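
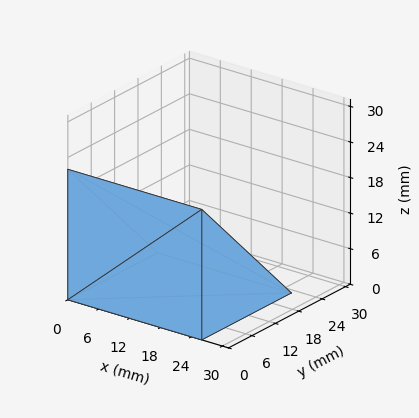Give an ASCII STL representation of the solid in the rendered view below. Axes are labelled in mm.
Reading the render: the shape is a wedge (ramp): 26 × 23 mm base, rising to 22 mm along the y=0 edge and sloping linearly to z=0 at y=23 (dimensions read to the nearest mm from the axis ticks). For the STL, each face is triangulated and given an outward normal.

solid part
  facet normal 0.0000 0.0000 -1.0000
    outer loop
      vertex 26.000 23.000 0.000
      vertex 26.000 0.000 0.000
      vertex 0.000 0.000 0.000
    endloop
  endfacet
  facet normal 0.0000 0.0000 -1.0000
    outer loop
      vertex 0.000 23.000 0.000
      vertex 26.000 23.000 0.000
      vertex 0.000 0.000 0.000
    endloop
  endfacet
  facet normal 0.0000 -1.0000 0.0000
    outer loop
      vertex 0.000 0.000 0.000
      vertex 26.000 0.000 0.000
      vertex 26.000 0.000 22.000
    endloop
  endfacet
  facet normal 0.0000 -1.0000 0.0000
    outer loop
      vertex 0.000 0.000 0.000
      vertex 26.000 0.000 22.000
      vertex 0.000 0.000 22.000
    endloop
  endfacet
  facet normal 0.0000 0.6912 0.7226
    outer loop
      vertex 0.000 0.000 22.000
      vertex 26.000 0.000 22.000
      vertex 26.000 23.000 0.000
    endloop
  endfacet
  facet normal 0.0000 0.6912 0.7226
    outer loop
      vertex 0.000 0.000 22.000
      vertex 26.000 23.000 0.000
      vertex 0.000 23.000 0.000
    endloop
  endfacet
  facet normal -1.0000 0.0000 0.0000
    outer loop
      vertex 0.000 0.000 22.000
      vertex 0.000 23.000 0.000
      vertex 0.000 0.000 0.000
    endloop
  endfacet
  facet normal 1.0000 0.0000 0.0000
    outer loop
      vertex 26.000 0.000 0.000
      vertex 26.000 23.000 0.000
      vertex 26.000 0.000 22.000
    endloop
  endfacet
endsolid part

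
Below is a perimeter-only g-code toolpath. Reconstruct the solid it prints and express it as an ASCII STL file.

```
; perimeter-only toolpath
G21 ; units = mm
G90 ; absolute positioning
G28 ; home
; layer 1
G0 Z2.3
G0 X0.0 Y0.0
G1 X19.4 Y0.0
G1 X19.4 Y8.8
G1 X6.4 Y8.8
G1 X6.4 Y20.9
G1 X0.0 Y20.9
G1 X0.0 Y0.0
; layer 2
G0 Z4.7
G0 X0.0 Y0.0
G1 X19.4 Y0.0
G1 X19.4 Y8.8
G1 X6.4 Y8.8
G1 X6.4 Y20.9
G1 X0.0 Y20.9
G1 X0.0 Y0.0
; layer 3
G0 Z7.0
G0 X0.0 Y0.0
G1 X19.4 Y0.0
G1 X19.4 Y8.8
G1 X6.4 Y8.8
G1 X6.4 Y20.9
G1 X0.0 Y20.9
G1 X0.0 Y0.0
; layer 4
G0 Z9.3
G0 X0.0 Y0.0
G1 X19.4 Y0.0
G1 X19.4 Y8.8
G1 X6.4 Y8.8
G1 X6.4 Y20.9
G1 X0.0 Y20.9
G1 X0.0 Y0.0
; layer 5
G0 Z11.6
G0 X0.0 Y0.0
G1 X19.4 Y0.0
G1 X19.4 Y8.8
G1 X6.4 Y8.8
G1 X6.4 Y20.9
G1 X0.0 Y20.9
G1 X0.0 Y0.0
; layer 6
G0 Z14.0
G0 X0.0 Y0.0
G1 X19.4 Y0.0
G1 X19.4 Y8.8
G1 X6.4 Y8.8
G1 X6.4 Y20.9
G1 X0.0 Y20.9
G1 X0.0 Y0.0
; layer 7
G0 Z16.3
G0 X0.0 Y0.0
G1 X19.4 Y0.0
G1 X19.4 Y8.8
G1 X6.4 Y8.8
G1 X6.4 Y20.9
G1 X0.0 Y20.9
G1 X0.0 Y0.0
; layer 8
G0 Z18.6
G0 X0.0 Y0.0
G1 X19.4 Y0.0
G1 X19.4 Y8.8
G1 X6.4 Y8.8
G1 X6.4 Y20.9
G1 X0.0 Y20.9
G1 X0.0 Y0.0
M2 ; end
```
solid part
  facet normal 0.0000 0.0000 -1.0000
    outer loop
      vertex 19.4 8.8 0.0
      vertex 19.4 0.0 0.0
      vertex 0.0 0.0 0.0
    endloop
  endfacet
  facet normal 0.0000 0.0000 -1.0000
    outer loop
      vertex 6.4 8.8 0.0
      vertex 19.4 8.8 0.0
      vertex 0.0 0.0 0.0
    endloop
  endfacet
  facet normal 0.0000 0.0000 -1.0000
    outer loop
      vertex 6.4 20.9 0.0
      vertex 6.4 8.8 0.0
      vertex 0.0 0.0 0.0
    endloop
  endfacet
  facet normal 0.0000 0.0000 -1.0000
    outer loop
      vertex 0.0 20.9 0.0
      vertex 6.4 20.9 0.0
      vertex 0.0 0.0 0.0
    endloop
  endfacet
  facet normal 0.0000 0.0000 1.0000
    outer loop
      vertex 0.0 0.0 18.6
      vertex 19.4 0.0 18.6
      vertex 19.4 8.8 18.6
    endloop
  endfacet
  facet normal 0.0000 0.0000 1.0000
    outer loop
      vertex 0.0 0.0 18.6
      vertex 19.4 8.8 18.6
      vertex 6.4 8.8 18.6
    endloop
  endfacet
  facet normal 0.0000 0.0000 1.0000
    outer loop
      vertex 0.0 0.0 18.6
      vertex 6.4 8.8 18.6
      vertex 6.4 20.9 18.6
    endloop
  endfacet
  facet normal 0.0000 0.0000 1.0000
    outer loop
      vertex 0.0 0.0 18.6
      vertex 6.4 20.9 18.6
      vertex 0.0 20.9 18.6
    endloop
  endfacet
  facet normal 0.0000 -1.0000 0.0000
    outer loop
      vertex 0.0 0.0 0.0
      vertex 19.4 0.0 0.0
      vertex 19.4 0.0 18.6
    endloop
  endfacet
  facet normal 0.0000 -1.0000 0.0000
    outer loop
      vertex 0.0 0.0 0.0
      vertex 19.4 0.0 18.6
      vertex 0.0 0.0 18.6
    endloop
  endfacet
  facet normal 1.0000 0.0000 0.0000
    outer loop
      vertex 19.4 0.0 0.0
      vertex 19.4 8.8 0.0
      vertex 19.4 8.8 18.6
    endloop
  endfacet
  facet normal 1.0000 0.0000 0.0000
    outer loop
      vertex 19.4 0.0 0.0
      vertex 19.4 8.8 18.6
      vertex 19.4 0.0 18.6
    endloop
  endfacet
  facet normal 0.0000 1.0000 0.0000
    outer loop
      vertex 19.4 8.8 0.0
      vertex 6.4 8.8 0.0
      vertex 6.4 8.8 18.6
    endloop
  endfacet
  facet normal 0.0000 1.0000 0.0000
    outer loop
      vertex 19.4 8.8 0.0
      vertex 6.4 8.8 18.6
      vertex 19.4 8.8 18.6
    endloop
  endfacet
  facet normal 1.0000 0.0000 0.0000
    outer loop
      vertex 6.4 8.8 0.0
      vertex 6.4 20.9 0.0
      vertex 6.4 20.9 18.6
    endloop
  endfacet
  facet normal 1.0000 0.0000 0.0000
    outer loop
      vertex 6.4 8.8 0.0
      vertex 6.4 20.9 18.6
      vertex 6.4 8.8 18.6
    endloop
  endfacet
  facet normal 0.0000 1.0000 0.0000
    outer loop
      vertex 6.4 20.9 0.0
      vertex 0.0 20.9 0.0
      vertex 0.0 20.9 18.6
    endloop
  endfacet
  facet normal 0.0000 1.0000 0.0000
    outer loop
      vertex 6.4 20.9 0.0
      vertex 0.0 20.9 18.6
      vertex 6.4 20.9 18.6
    endloop
  endfacet
  facet normal -1.0000 0.0000 0.0000
    outer loop
      vertex 0.0 20.9 0.0
      vertex 0.0 0.0 0.0
      vertex 0.0 0.0 18.6
    endloop
  endfacet
  facet normal -1.0000 0.0000 0.0000
    outer loop
      vertex 0.0 20.9 0.0
      vertex 0.0 0.0 18.6
      vertex 0.0 20.9 18.6
    endloop
  endfacet
endsolid part

The G0 Z moves step by Δz≈2.3 mm. Every layer's G1 loop is the same polygon, so the solid is a straight extrusion of it from z=0 to z≈18.6. Closing with flat bottom and top caps and triangulating gives 20 facets — an L-shaped prism: outer 19.4 × 20.9 mm, arm thicknesses ≈ 8.8 mm (horizontal) and 6.4 mm (vertical), extruded 18.6 mm in z.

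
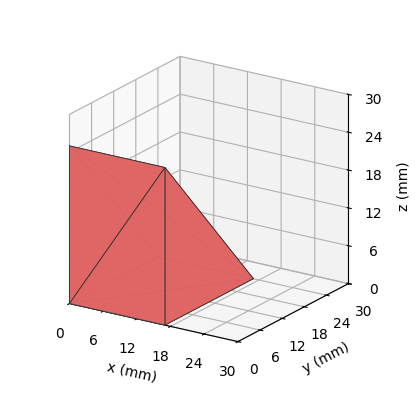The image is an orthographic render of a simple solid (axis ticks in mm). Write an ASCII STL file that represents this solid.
Reading the render: the shape is a wedge (ramp): 17 × 24 mm base, rising to 25 mm along the y=0 edge and sloping linearly to z=0 at y=24 (dimensions read to the nearest mm from the axis ticks). For the STL, each face is triangulated and given an outward normal.

solid part
  facet normal 0.0000 0.0000 -1.0000
    outer loop
      vertex 17.00 24.00 0.00
      vertex 17.00 0.00 0.00
      vertex 0.00 0.00 0.00
    endloop
  endfacet
  facet normal 0.0000 0.0000 -1.0000
    outer loop
      vertex 0.00 24.00 0.00
      vertex 17.00 24.00 0.00
      vertex 0.00 0.00 0.00
    endloop
  endfacet
  facet normal 0.0000 -1.0000 0.0000
    outer loop
      vertex 0.00 0.00 0.00
      vertex 17.00 0.00 0.00
      vertex 17.00 0.00 25.00
    endloop
  endfacet
  facet normal 0.0000 -1.0000 0.0000
    outer loop
      vertex 0.00 0.00 0.00
      vertex 17.00 0.00 25.00
      vertex 0.00 0.00 25.00
    endloop
  endfacet
  facet normal 0.0000 0.7214 0.6925
    outer loop
      vertex 0.00 0.00 25.00
      vertex 17.00 0.00 25.00
      vertex 17.00 24.00 0.00
    endloop
  endfacet
  facet normal 0.0000 0.7214 0.6925
    outer loop
      vertex 0.00 0.00 25.00
      vertex 17.00 24.00 0.00
      vertex 0.00 24.00 0.00
    endloop
  endfacet
  facet normal -1.0000 0.0000 0.0000
    outer loop
      vertex 0.00 0.00 25.00
      vertex 0.00 24.00 0.00
      vertex 0.00 0.00 0.00
    endloop
  endfacet
  facet normal 1.0000 0.0000 0.0000
    outer loop
      vertex 17.00 0.00 0.00
      vertex 17.00 24.00 0.00
      vertex 17.00 0.00 25.00
    endloop
  endfacet
endsolid part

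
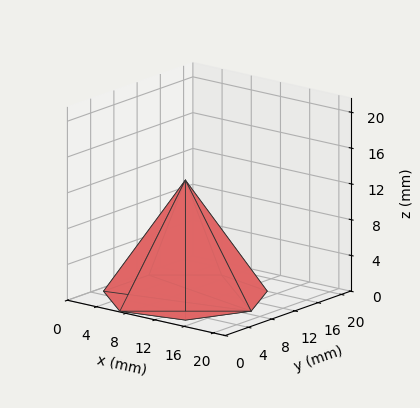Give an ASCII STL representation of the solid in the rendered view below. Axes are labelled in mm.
Reading the render: the shape is a regular 7-sided pyramid, base circumscribed radius ≈ 9 mm, apex at z ≈ 13 mm (dimensions read to the nearest mm from the axis ticks). For the STL, each face is triangulated and given an outward normal.

solid part
  facet normal 0.0000 0.0000 -1.0000
    outer loop
      vertex 7.00 17.77 0.00
      vertex 14.61 16.04 0.00
      vertex 18.00 9.00 0.00
    endloop
  endfacet
  facet normal 0.0000 0.0000 -1.0000
    outer loop
      vertex 0.89 12.90 0.00
      vertex 7.00 17.77 0.00
      vertex 18.00 9.00 0.00
    endloop
  endfacet
  facet normal 0.0000 0.0000 -1.0000
    outer loop
      vertex 0.89 5.10 0.00
      vertex 0.89 12.90 0.00
      vertex 18.00 9.00 0.00
    endloop
  endfacet
  facet normal 0.0000 0.0000 -1.0000
    outer loop
      vertex 7.00 0.23 0.00
      vertex 0.89 5.10 0.00
      vertex 18.00 9.00 0.00
    endloop
  endfacet
  facet normal 0.0000 0.0000 -1.0000
    outer loop
      vertex 14.61 1.96 0.00
      vertex 7.00 0.23 0.00
      vertex 18.00 9.00 0.00
    endloop
  endfacet
  facet normal 0.7645 0.3681 0.5292
    outer loop
      vertex 18.00 9.00 0.00
      vertex 14.61 16.04 0.00
      vertex 9.00 9.00 13.00
    endloop
  endfacet
  facet normal 0.1881 0.8274 0.5292
    outer loop
      vertex 14.61 16.04 0.00
      vertex 7.00 17.77 0.00
      vertex 9.00 9.00 13.00
    endloop
  endfacet
  facet normal -0.5289 0.6636 0.5290
    outer loop
      vertex 7.00 17.77 0.00
      vertex 0.89 12.90 0.00
      vertex 9.00 9.00 13.00
    endloop
  endfacet
  facet normal -0.8484 0.0000 0.5293
    outer loop
      vertex 0.89 12.90 0.00
      vertex 0.89 5.10 0.00
      vertex 9.00 9.00 13.00
    endloop
  endfacet
  facet normal -0.5289 -0.6636 0.5290
    outer loop
      vertex 0.89 5.10 0.00
      vertex 7.00 0.23 0.00
      vertex 9.00 9.00 13.00
    endloop
  endfacet
  facet normal 0.1881 -0.8274 0.5292
    outer loop
      vertex 7.00 0.23 0.00
      vertex 14.61 1.96 0.00
      vertex 9.00 9.00 13.00
    endloop
  endfacet
  facet normal 0.7645 -0.3681 0.5292
    outer loop
      vertex 14.61 1.96 0.00
      vertex 18.00 9.00 0.00
      vertex 9.00 9.00 13.00
    endloop
  endfacet
endsolid part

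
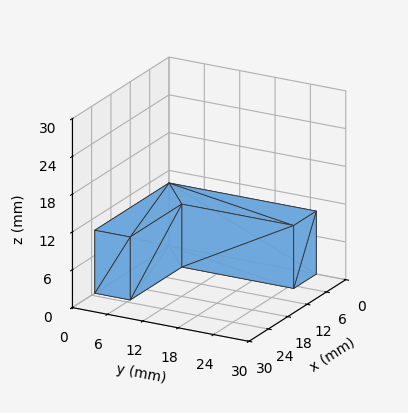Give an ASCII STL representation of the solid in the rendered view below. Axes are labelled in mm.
Reading the render: the shape is an L-shaped prism: outer 23 × 25 mm, arm thicknesses ≈ 6 mm (horizontal) and 7 mm (vertical), extruded 10 mm in z (dimensions read to the nearest mm from the axis ticks). For the STL, each face is triangulated and given an outward normal.

solid part
  facet normal 0.0000 0.0000 -1.0000
    outer loop
      vertex 23.000 6.000 0.000
      vertex 23.000 0.000 0.000
      vertex 0.000 0.000 0.000
    endloop
  endfacet
  facet normal 0.0000 0.0000 -1.0000
    outer loop
      vertex 7.000 6.000 0.000
      vertex 23.000 6.000 0.000
      vertex 0.000 0.000 0.000
    endloop
  endfacet
  facet normal 0.0000 0.0000 -1.0000
    outer loop
      vertex 7.000 25.000 0.000
      vertex 7.000 6.000 0.000
      vertex 0.000 0.000 0.000
    endloop
  endfacet
  facet normal 0.0000 0.0000 -1.0000
    outer loop
      vertex 0.000 25.000 0.000
      vertex 7.000 25.000 0.000
      vertex 0.000 0.000 0.000
    endloop
  endfacet
  facet normal 0.0000 0.0000 1.0000
    outer loop
      vertex 0.000 0.000 10.000
      vertex 23.000 0.000 10.000
      vertex 23.000 6.000 10.000
    endloop
  endfacet
  facet normal 0.0000 0.0000 1.0000
    outer loop
      vertex 0.000 0.000 10.000
      vertex 23.000 6.000 10.000
      vertex 7.000 6.000 10.000
    endloop
  endfacet
  facet normal 0.0000 0.0000 1.0000
    outer loop
      vertex 0.000 0.000 10.000
      vertex 7.000 6.000 10.000
      vertex 7.000 25.000 10.000
    endloop
  endfacet
  facet normal 0.0000 0.0000 1.0000
    outer loop
      vertex 0.000 0.000 10.000
      vertex 7.000 25.000 10.000
      vertex 0.000 25.000 10.000
    endloop
  endfacet
  facet normal 0.0000 -1.0000 0.0000
    outer loop
      vertex 0.000 0.000 0.000
      vertex 23.000 0.000 0.000
      vertex 23.000 0.000 10.000
    endloop
  endfacet
  facet normal 0.0000 -1.0000 0.0000
    outer loop
      vertex 0.000 0.000 0.000
      vertex 23.000 0.000 10.000
      vertex 0.000 0.000 10.000
    endloop
  endfacet
  facet normal 1.0000 0.0000 0.0000
    outer loop
      vertex 23.000 0.000 0.000
      vertex 23.000 6.000 0.000
      vertex 23.000 6.000 10.000
    endloop
  endfacet
  facet normal 1.0000 0.0000 0.0000
    outer loop
      vertex 23.000 0.000 0.000
      vertex 23.000 6.000 10.000
      vertex 23.000 0.000 10.000
    endloop
  endfacet
  facet normal 0.0000 1.0000 0.0000
    outer loop
      vertex 23.000 6.000 0.000
      vertex 7.000 6.000 0.000
      vertex 7.000 6.000 10.000
    endloop
  endfacet
  facet normal 0.0000 1.0000 0.0000
    outer loop
      vertex 23.000 6.000 0.000
      vertex 7.000 6.000 10.000
      vertex 23.000 6.000 10.000
    endloop
  endfacet
  facet normal 1.0000 0.0000 0.0000
    outer loop
      vertex 7.000 6.000 0.000
      vertex 7.000 25.000 0.000
      vertex 7.000 25.000 10.000
    endloop
  endfacet
  facet normal 1.0000 0.0000 0.0000
    outer loop
      vertex 7.000 6.000 0.000
      vertex 7.000 25.000 10.000
      vertex 7.000 6.000 10.000
    endloop
  endfacet
  facet normal 0.0000 1.0000 0.0000
    outer loop
      vertex 7.000 25.000 0.000
      vertex 0.000 25.000 0.000
      vertex 0.000 25.000 10.000
    endloop
  endfacet
  facet normal 0.0000 1.0000 0.0000
    outer loop
      vertex 7.000 25.000 0.000
      vertex 0.000 25.000 10.000
      vertex 7.000 25.000 10.000
    endloop
  endfacet
  facet normal -1.0000 0.0000 0.0000
    outer loop
      vertex 0.000 25.000 0.000
      vertex 0.000 0.000 0.000
      vertex 0.000 0.000 10.000
    endloop
  endfacet
  facet normal -1.0000 0.0000 0.0000
    outer loop
      vertex 0.000 25.000 0.000
      vertex 0.000 0.000 10.000
      vertex 0.000 25.000 10.000
    endloop
  endfacet
endsolid part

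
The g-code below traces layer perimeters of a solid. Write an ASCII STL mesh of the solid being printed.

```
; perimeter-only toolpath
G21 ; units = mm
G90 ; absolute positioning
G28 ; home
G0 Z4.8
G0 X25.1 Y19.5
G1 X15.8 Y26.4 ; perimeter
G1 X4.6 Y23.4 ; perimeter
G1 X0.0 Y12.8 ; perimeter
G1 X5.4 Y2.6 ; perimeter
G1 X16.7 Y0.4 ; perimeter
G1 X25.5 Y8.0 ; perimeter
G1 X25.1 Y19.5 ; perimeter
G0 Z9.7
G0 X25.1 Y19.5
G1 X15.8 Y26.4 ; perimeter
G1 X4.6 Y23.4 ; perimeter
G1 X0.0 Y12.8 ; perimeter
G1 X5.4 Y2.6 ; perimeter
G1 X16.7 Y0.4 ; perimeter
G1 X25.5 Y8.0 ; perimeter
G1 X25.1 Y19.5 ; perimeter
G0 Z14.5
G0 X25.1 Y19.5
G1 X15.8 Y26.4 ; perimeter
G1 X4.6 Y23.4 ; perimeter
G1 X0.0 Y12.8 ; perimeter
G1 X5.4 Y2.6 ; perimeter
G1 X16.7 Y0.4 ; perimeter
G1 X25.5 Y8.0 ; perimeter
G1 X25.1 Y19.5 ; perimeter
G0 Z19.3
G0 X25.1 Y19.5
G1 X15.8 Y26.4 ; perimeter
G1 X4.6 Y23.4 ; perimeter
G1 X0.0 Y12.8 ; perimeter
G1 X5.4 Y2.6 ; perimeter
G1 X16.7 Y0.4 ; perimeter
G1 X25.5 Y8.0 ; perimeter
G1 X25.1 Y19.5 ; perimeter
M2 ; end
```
solid part
  facet normal 0.0000 0.0000 -1.0000
    outer loop
      vertex 4.6 23.4 0.0
      vertex 15.8 26.4 0.0
      vertex 25.1 19.5 0.0
    endloop
  endfacet
  facet normal 0.0000 0.0000 -1.0000
    outer loop
      vertex 0.0 12.8 0.0
      vertex 4.6 23.4 0.0
      vertex 25.1 19.5 0.0
    endloop
  endfacet
  facet normal 0.0000 0.0000 -1.0000
    outer loop
      vertex 5.4 2.6 0.0
      vertex 0.0 12.8 0.0
      vertex 25.1 19.5 0.0
    endloop
  endfacet
  facet normal 0.0000 0.0000 -1.0000
    outer loop
      vertex 16.7 0.4 0.0
      vertex 5.4 2.6 0.0
      vertex 25.1 19.5 0.0
    endloop
  endfacet
  facet normal 0.0000 0.0000 -1.0000
    outer loop
      vertex 25.5 8.0 0.0
      vertex 16.7 0.4 0.0
      vertex 25.1 19.5 0.0
    endloop
  endfacet
  facet normal 0.0000 0.0000 1.0000
    outer loop
      vertex 25.1 19.5 19.3
      vertex 15.8 26.4 19.3
      vertex 4.6 23.4 19.3
    endloop
  endfacet
  facet normal 0.0000 0.0000 1.0000
    outer loop
      vertex 25.1 19.5 19.3
      vertex 4.6 23.4 19.3
      vertex 0.0 12.8 19.3
    endloop
  endfacet
  facet normal 0.0000 0.0000 1.0000
    outer loop
      vertex 25.1 19.5 19.3
      vertex 0.0 12.8 19.3
      vertex 5.4 2.6 19.3
    endloop
  endfacet
  facet normal 0.0000 0.0000 1.0000
    outer loop
      vertex 25.1 19.5 19.3
      vertex 5.4 2.6 19.3
      vertex 16.7 0.4 19.3
    endloop
  endfacet
  facet normal 0.0000 0.0000 1.0000
    outer loop
      vertex 25.1 19.5 19.3
      vertex 16.7 0.4 19.3
      vertex 25.5 8.0 19.3
    endloop
  endfacet
  facet normal 0.5958 0.8031 0.0000
    outer loop
      vertex 25.1 19.5 0.0
      vertex 15.8 26.4 0.0
      vertex 15.8 26.4 19.3
    endloop
  endfacet
  facet normal 0.5958 0.8031 0.0000
    outer loop
      vertex 25.1 19.5 0.0
      vertex 15.8 26.4 19.3
      vertex 25.1 19.5 19.3
    endloop
  endfacet
  facet normal -0.2587 0.9659 0.0000
    outer loop
      vertex 15.8 26.4 0.0
      vertex 4.6 23.4 0.0
      vertex 4.6 23.4 19.3
    endloop
  endfacet
  facet normal -0.2587 0.9659 0.0000
    outer loop
      vertex 15.8 26.4 0.0
      vertex 4.6 23.4 19.3
      vertex 15.8 26.4 19.3
    endloop
  endfacet
  facet normal -0.9173 0.3981 0.0000
    outer loop
      vertex 4.6 23.4 0.0
      vertex 0.0 12.8 0.0
      vertex 0.0 12.8 19.3
    endloop
  endfacet
  facet normal -0.9173 0.3981 0.0000
    outer loop
      vertex 4.6 23.4 0.0
      vertex 0.0 12.8 19.3
      vertex 4.6 23.4 19.3
    endloop
  endfacet
  facet normal -0.8838 -0.4679 0.0000
    outer loop
      vertex 0.0 12.8 0.0
      vertex 5.4 2.6 0.0
      vertex 5.4 2.6 19.3
    endloop
  endfacet
  facet normal -0.8838 -0.4679 0.0000
    outer loop
      vertex 0.0 12.8 0.0
      vertex 5.4 2.6 19.3
      vertex 0.0 12.8 19.3
    endloop
  endfacet
  facet normal -0.1911 -0.9816 0.0000
    outer loop
      vertex 5.4 2.6 0.0
      vertex 16.7 0.4 0.0
      vertex 16.7 0.4 19.3
    endloop
  endfacet
  facet normal -0.1911 -0.9816 0.0000
    outer loop
      vertex 5.4 2.6 0.0
      vertex 16.7 0.4 19.3
      vertex 5.4 2.6 19.3
    endloop
  endfacet
  facet normal 0.6536 -0.7568 0.0000
    outer loop
      vertex 16.7 0.4 0.0
      vertex 25.5 8.0 0.0
      vertex 25.5 8.0 19.3
    endloop
  endfacet
  facet normal 0.6536 -0.7568 0.0000
    outer loop
      vertex 16.7 0.4 0.0
      vertex 25.5 8.0 19.3
      vertex 16.7 0.4 19.3
    endloop
  endfacet
  facet normal 0.9994 0.0348 0.0000
    outer loop
      vertex 25.5 8.0 0.0
      vertex 25.1 19.5 0.0
      vertex 25.1 19.5 19.3
    endloop
  endfacet
  facet normal 0.9994 0.0348 0.0000
    outer loop
      vertex 25.5 8.0 0.0
      vertex 25.1 19.5 19.3
      vertex 25.5 8.0 19.3
    endloop
  endfacet
endsolid part

The G0 Z moves step by Δz≈4.8 mm. Every layer's G1 loop is the same polygon, so the solid is a straight extrusion of it from z=0 to z≈19.3. Closing with flat bottom and top caps and triangulating gives 24 facets — a regular 7-sided prism (a cylinder approximated with 7 flat sides), circumscribed radius ≈ 13.3 mm, height ≈ 19.3 mm.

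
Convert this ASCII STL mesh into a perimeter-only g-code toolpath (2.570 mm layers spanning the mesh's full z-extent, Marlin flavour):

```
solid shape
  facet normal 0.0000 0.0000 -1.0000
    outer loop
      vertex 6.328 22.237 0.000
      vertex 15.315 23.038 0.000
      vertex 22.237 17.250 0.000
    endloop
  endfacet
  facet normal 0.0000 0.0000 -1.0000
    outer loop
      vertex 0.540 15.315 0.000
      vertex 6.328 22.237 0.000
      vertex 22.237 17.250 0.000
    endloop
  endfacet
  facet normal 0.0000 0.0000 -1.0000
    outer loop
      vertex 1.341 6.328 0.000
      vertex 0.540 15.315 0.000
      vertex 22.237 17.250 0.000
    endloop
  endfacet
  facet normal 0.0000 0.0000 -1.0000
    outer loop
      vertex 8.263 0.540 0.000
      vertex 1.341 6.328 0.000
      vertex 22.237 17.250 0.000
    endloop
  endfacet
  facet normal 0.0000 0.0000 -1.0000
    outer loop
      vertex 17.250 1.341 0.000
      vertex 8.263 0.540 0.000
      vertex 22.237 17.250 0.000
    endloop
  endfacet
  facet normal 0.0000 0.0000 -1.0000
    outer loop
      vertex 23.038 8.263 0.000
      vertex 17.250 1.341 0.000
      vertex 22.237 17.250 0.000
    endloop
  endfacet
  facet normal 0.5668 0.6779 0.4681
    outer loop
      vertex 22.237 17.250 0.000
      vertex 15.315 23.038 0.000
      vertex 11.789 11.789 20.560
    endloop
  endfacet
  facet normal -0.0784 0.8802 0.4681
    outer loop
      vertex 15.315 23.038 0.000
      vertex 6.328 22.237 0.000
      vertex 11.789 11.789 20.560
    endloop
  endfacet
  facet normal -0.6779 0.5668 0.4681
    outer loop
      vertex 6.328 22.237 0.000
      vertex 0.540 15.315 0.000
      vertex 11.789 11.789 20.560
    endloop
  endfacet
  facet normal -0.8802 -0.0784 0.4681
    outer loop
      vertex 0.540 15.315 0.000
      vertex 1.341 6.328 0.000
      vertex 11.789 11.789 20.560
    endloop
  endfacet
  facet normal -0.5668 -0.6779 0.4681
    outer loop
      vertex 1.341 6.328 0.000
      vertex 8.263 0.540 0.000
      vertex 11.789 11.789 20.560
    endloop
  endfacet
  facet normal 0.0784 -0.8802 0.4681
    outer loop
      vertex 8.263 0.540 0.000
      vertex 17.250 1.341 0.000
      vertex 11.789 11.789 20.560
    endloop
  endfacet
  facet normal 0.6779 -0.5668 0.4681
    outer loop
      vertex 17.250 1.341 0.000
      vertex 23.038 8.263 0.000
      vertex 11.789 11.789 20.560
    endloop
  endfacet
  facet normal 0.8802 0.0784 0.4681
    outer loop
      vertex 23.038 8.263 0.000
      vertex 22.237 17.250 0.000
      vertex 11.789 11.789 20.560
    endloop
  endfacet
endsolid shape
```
; perimeter-only toolpath
G21 ; units = mm
G90 ; absolute positioning
G28 ; home
; layer 1
G0 Z2.570
G0 X20.931 Y16.567
G1 X14.874 Y21.632
G1 X7.011 Y20.931
G1 X1.946 Y14.874
G1 X2.647 Y7.011
G1 X8.704 Y1.946
G1 X16.567 Y2.647
G1 X21.632 Y8.704
G1 X20.931 Y16.567
; layer 2
G0 Z5.140
G0 X19.625 Y15.885
G1 X14.434 Y20.226
G1 X7.693 Y19.625
G1 X3.352 Y14.434
G1 X3.953 Y7.693
G1 X9.145 Y3.352
G1 X15.885 Y3.953
G1 X20.226 Y9.145
G1 X19.625 Y15.885
; layer 3
G0 Z7.710
G0 X18.319 Y15.202
G1 X13.993 Y18.820
G1 X8.376 Y18.319
G1 X4.758 Y13.993
G1 X5.259 Y8.376
G1 X9.585 Y4.758
G1 X15.202 Y5.259
G1 X18.820 Y9.585
G1 X18.319 Y15.202
; layer 4
G0 Z10.280
G0 X17.013 Y14.520
G1 X13.552 Y17.413
G1 X9.059 Y17.013
G1 X6.165 Y13.552
G1 X6.565 Y9.059
G1 X10.026 Y6.165
G1 X14.520 Y6.565
G1 X17.413 Y10.026
G1 X17.013 Y14.520
; layer 5
G0 Z12.850
G0 X15.707 Y13.837
G1 X13.111 Y16.007
G1 X9.741 Y15.707
G1 X7.571 Y13.111
G1 X7.871 Y9.741
G1 X10.467 Y7.571
G1 X13.837 Y7.871
G1 X16.007 Y10.467
G1 X15.707 Y13.837
; layer 6
G0 Z15.420
G0 X14.401 Y13.154
G1 X12.670 Y14.601
G1 X10.424 Y14.401
G1 X8.977 Y12.670
G1 X9.177 Y10.424
G1 X10.907 Y8.977
G1 X13.154 Y9.177
G1 X14.601 Y10.907
G1 X14.401 Y13.154
; layer 7
G0 Z17.990
G0 X13.095 Y12.472
G1 X12.230 Y13.195
G1 X11.106 Y13.095
G1 X10.383 Y12.230
G1 X10.483 Y11.106
G1 X11.348 Y10.383
G1 X12.472 Y10.483
G1 X13.195 Y11.348
G1 X13.095 Y12.472
M2 ; end

The solid is a regular 8-sided pyramid, base circumscribed radius ≈ 11.8 mm, apex at z ≈ 20.6 mm. Slicing at Δz = 2.570 mm — 8 equal slices spanning the solid's height, so layer i sits at z = i·h/8 — gives 7 non-empty perimeters. Each is a 8-segment closed polygon; G0 lifts to the layer z and rapids to the start vertex, then G1 traces the edges. The cross-section shrinks linearly with z (the slice at the apex is degenerate and omitted).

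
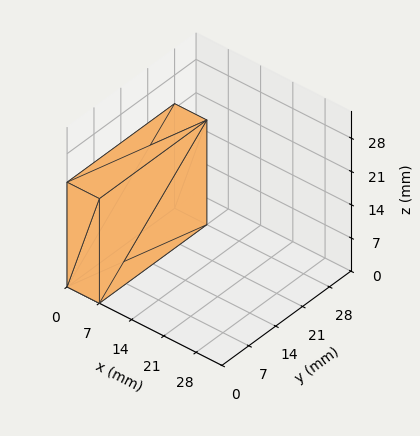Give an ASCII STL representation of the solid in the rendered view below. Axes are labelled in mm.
Reading the render: the shape is a rectangular box, roughly 7 × 28 mm footprint and 22 mm tall (dimensions read to the nearest mm from the axis ticks). For the STL, each face is triangulated and given an outward normal.

solid part
  facet normal 0.0000 0.0000 -1.0000
    outer loop
      vertex 7.000 28.000 0.000
      vertex 7.000 0.000 0.000
      vertex 0.000 0.000 0.000
    endloop
  endfacet
  facet normal 0.0000 0.0000 -1.0000
    outer loop
      vertex 0.000 28.000 0.000
      vertex 7.000 28.000 0.000
      vertex 0.000 0.000 0.000
    endloop
  endfacet
  facet normal 0.0000 0.0000 1.0000
    outer loop
      vertex 0.000 0.000 22.000
      vertex 7.000 0.000 22.000
      vertex 7.000 28.000 22.000
    endloop
  endfacet
  facet normal 0.0000 0.0000 1.0000
    outer loop
      vertex 0.000 0.000 22.000
      vertex 7.000 28.000 22.000
      vertex 0.000 28.000 22.000
    endloop
  endfacet
  facet normal 0.0000 -1.0000 0.0000
    outer loop
      vertex 0.000 0.000 0.000
      vertex 7.000 0.000 0.000
      vertex 7.000 0.000 22.000
    endloop
  endfacet
  facet normal 0.0000 -1.0000 0.0000
    outer loop
      vertex 0.000 0.000 0.000
      vertex 7.000 0.000 22.000
      vertex 0.000 0.000 22.000
    endloop
  endfacet
  facet normal 0.0000 1.0000 0.0000
    outer loop
      vertex 7.000 28.000 22.000
      vertex 7.000 28.000 0.000
      vertex 0.000 28.000 0.000
    endloop
  endfacet
  facet normal 0.0000 1.0000 0.0000
    outer loop
      vertex 0.000 28.000 22.000
      vertex 7.000 28.000 22.000
      vertex 0.000 28.000 0.000
    endloop
  endfacet
  facet normal -1.0000 0.0000 0.0000
    outer loop
      vertex 0.000 28.000 22.000
      vertex 0.000 28.000 0.000
      vertex 0.000 0.000 0.000
    endloop
  endfacet
  facet normal -1.0000 0.0000 0.0000
    outer loop
      vertex 0.000 0.000 22.000
      vertex 0.000 28.000 22.000
      vertex 0.000 0.000 0.000
    endloop
  endfacet
  facet normal 1.0000 0.0000 0.0000
    outer loop
      vertex 7.000 0.000 0.000
      vertex 7.000 28.000 0.000
      vertex 7.000 28.000 22.000
    endloop
  endfacet
  facet normal 1.0000 0.0000 0.0000
    outer loop
      vertex 7.000 0.000 0.000
      vertex 7.000 28.000 22.000
      vertex 7.000 0.000 22.000
    endloop
  endfacet
endsolid part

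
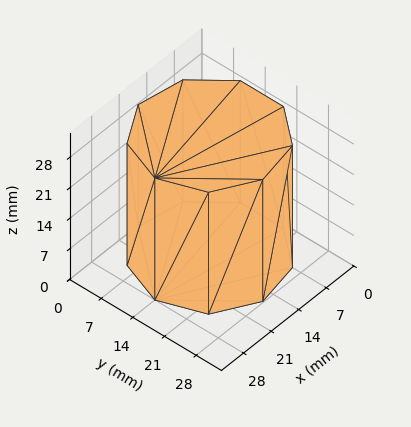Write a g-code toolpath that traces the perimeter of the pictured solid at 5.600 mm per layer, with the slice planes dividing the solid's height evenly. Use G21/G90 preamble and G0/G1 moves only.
Reading the render: the shape is a regular 9-sided prism (a cylinder approximated with 9 flat sides), circumscribed radius ≈ 14 mm, height ≈ 28 mm (dimensions read to the nearest mm from the axis ticks). For the g-code, the solid's height is divided into equal slices at the stated Δz and each level perimeter traced with G1 moves after a G0 lift.

; perimeter-only toolpath
G21 ; units = mm
G90 ; absolute positioning
G28 ; home
; layer 1
G0 Z5.600
G0 X28.000 Y14.000
G1 X24.725 Y22.999
G1 X16.431 Y27.787
G1 X7.000 Y26.124
G1 X0.844 Y18.788
G1 X0.844 Y9.212
G1 X7.000 Y1.876
G1 X16.431 Y0.213
G1 X24.725 Y5.001
G1 X28.000 Y14.000
; layer 2
G0 Z11.200
G0 X28.000 Y14.000
G1 X24.725 Y22.999
G1 X16.431 Y27.787
G1 X7.000 Y26.124
G1 X0.844 Y18.788
G1 X0.844 Y9.212
G1 X7.000 Y1.876
G1 X16.431 Y0.213
G1 X24.725 Y5.001
G1 X28.000 Y14.000
; layer 3
G0 Z16.800
G0 X28.000 Y14.000
G1 X24.725 Y22.999
G1 X16.431 Y27.787
G1 X7.000 Y26.124
G1 X0.844 Y18.788
G1 X0.844 Y9.212
G1 X7.000 Y1.876
G1 X16.431 Y0.213
G1 X24.725 Y5.001
G1 X28.000 Y14.000
; layer 4
G0 Z22.400
G0 X28.000 Y14.000
G1 X24.725 Y22.999
G1 X16.431 Y27.787
G1 X7.000 Y26.124
G1 X0.844 Y18.788
G1 X0.844 Y9.212
G1 X7.000 Y1.876
G1 X16.431 Y0.213
G1 X24.725 Y5.001
G1 X28.000 Y14.000
; layer 5
G0 Z28.000
G0 X28.000 Y14.000
G1 X24.725 Y22.999
G1 X16.431 Y27.787
G1 X7.000 Y26.124
G1 X0.844 Y18.788
G1 X0.844 Y9.212
G1 X7.000 Y1.876
G1 X16.431 Y0.213
G1 X24.725 Y5.001
G1 X28.000 Y14.000
M2 ; end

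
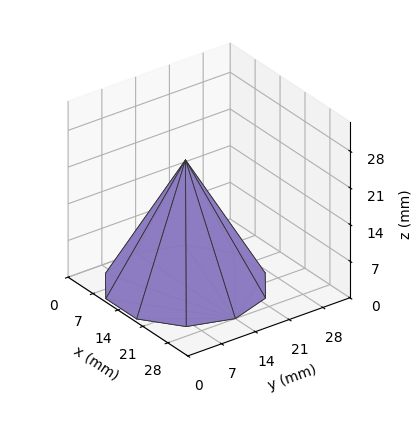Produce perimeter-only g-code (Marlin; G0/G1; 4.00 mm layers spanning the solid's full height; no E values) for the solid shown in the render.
Reading the render: the shape is a regular 10-sided pyramid, base circumscribed radius ≈ 14 mm, apex at z ≈ 24 mm (dimensions read to the nearest mm from the axis ticks). For the g-code, the solid's height is divided into equal slices at the stated Δz and each level perimeter traced with G1 moves after a G0 lift.

; perimeter-only toolpath
G21 ; units = mm
G90 ; absolute positioning
G28 ; home
; layer 1
G0 Z4.00
G0 X25.67 Y14.00
G1 X23.44 Y20.86
G1 X17.61 Y25.09
G1 X10.39 Y25.09
G1 X4.56 Y20.86
G1 X2.33 Y14.00
G1 X4.56 Y7.14
G1 X10.39 Y2.91
G1 X17.61 Y2.91
G1 X23.44 Y7.14
G1 X25.67 Y14.00
; layer 2
G0 Z8.00
G0 X23.33 Y14.00
G1 X21.55 Y19.49
G1 X16.89 Y22.87
G1 X11.11 Y22.87
G1 X6.45 Y19.49
G1 X4.67 Y14.00
G1 X6.45 Y8.51
G1 X11.11 Y5.13
G1 X16.89 Y5.13
G1 X21.55 Y8.51
G1 X23.33 Y14.00
; layer 3
G0 Z12.00
G0 X21.00 Y14.00
G1 X19.66 Y18.12
G1 X16.16 Y20.66
G1 X11.84 Y20.66
G1 X8.34 Y18.12
G1 X7.00 Y14.00
G1 X8.34 Y9.88
G1 X11.84 Y7.34
G1 X16.16 Y7.34
G1 X19.66 Y9.88
G1 X21.00 Y14.00
; layer 4
G0 Z16.00
G0 X18.67 Y14.00
G1 X17.78 Y16.74
G1 X15.44 Y18.44
G1 X12.56 Y18.44
G1 X10.22 Y16.74
G1 X9.33 Y14.00
G1 X10.22 Y11.26
G1 X12.56 Y9.56
G1 X15.44 Y9.56
G1 X17.78 Y11.26
G1 X18.67 Y14.00
; layer 5
G0 Z20.00
G0 X16.33 Y14.00
G1 X15.89 Y15.37
G1 X14.72 Y16.22
G1 X13.28 Y16.22
G1 X12.11 Y15.37
G1 X11.67 Y14.00
G1 X12.11 Y12.63
G1 X13.28 Y11.78
G1 X14.72 Y11.78
G1 X15.89 Y12.63
G1 X16.33 Y14.00
M2 ; end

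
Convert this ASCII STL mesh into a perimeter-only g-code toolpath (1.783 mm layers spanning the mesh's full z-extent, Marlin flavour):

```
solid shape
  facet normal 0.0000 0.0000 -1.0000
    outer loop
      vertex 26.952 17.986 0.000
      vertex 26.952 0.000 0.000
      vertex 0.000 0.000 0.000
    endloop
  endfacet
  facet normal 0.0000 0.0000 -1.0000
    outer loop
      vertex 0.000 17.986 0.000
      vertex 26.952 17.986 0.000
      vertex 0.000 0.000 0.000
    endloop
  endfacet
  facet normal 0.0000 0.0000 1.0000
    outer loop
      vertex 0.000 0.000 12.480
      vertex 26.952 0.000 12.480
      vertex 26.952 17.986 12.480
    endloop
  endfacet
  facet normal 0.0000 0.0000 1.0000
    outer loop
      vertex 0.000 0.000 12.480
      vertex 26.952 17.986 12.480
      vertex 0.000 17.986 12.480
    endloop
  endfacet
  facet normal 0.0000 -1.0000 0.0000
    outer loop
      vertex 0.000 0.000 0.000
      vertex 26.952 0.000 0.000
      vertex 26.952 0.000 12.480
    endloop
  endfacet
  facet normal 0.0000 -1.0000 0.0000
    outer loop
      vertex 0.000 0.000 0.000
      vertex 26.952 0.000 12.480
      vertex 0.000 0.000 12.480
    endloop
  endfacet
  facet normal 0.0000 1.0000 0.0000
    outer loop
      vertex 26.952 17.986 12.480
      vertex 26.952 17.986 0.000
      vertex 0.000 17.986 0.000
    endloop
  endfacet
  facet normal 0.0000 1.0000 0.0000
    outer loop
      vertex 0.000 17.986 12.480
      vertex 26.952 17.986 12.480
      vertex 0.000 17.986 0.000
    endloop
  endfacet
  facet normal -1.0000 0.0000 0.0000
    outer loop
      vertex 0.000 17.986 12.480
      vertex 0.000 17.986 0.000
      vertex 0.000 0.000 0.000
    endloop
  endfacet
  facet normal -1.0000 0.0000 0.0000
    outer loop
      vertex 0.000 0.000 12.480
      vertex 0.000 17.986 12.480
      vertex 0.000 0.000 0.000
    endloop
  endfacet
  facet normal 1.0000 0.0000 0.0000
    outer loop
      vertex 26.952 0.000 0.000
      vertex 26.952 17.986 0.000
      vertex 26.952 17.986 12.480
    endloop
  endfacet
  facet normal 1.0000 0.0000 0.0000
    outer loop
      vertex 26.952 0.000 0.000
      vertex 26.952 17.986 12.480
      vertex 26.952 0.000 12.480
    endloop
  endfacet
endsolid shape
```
; perimeter-only toolpath
G21 ; units = mm
G90 ; absolute positioning
G28 ; home
; layer 1
G0 Z1.783
G0 X0.000 Y0.000
G1 X26.952 Y0.000
G1 X26.952 Y17.986
G1 X0.000 Y17.986
G1 X0.000 Y0.000
; layer 2
G0 Z3.566
G0 X0.000 Y0.000
G1 X26.952 Y0.000
G1 X26.952 Y17.986
G1 X0.000 Y17.986
G1 X0.000 Y0.000
; layer 3
G0 Z5.349
G0 X0.000 Y0.000
G1 X26.952 Y0.000
G1 X26.952 Y17.986
G1 X0.000 Y17.986
G1 X0.000 Y0.000
; layer 4
G0 Z7.131
G0 X0.000 Y0.000
G1 X26.952 Y0.000
G1 X26.952 Y17.986
G1 X0.000 Y17.986
G1 X0.000 Y0.000
; layer 5
G0 Z8.914
G0 X0.000 Y0.000
G1 X26.952 Y0.000
G1 X26.952 Y17.986
G1 X0.000 Y17.986
G1 X0.000 Y0.000
; layer 6
G0 Z10.697
G0 X0.000 Y0.000
G1 X26.952 Y0.000
G1 X26.952 Y17.986
G1 X0.000 Y17.986
G1 X0.000 Y0.000
; layer 7
G0 Z12.480
G0 X0.000 Y0.000
G1 X26.952 Y0.000
G1 X26.952 Y17.986
G1 X0.000 Y17.986
G1 X0.000 Y0.000
M2 ; end

The solid is a rectangular box, roughly 27 × 18 mm footprint and 12.5 mm tall. Slicing at Δz = 1.783 mm — 7 equal slices spanning the solid's height, so layer i sits at z = i·h/7 — gives 7 non-empty perimeters. Each is a 4-segment closed polygon; G0 lifts to the layer z and rapids to the start vertex, then G1 traces the edges.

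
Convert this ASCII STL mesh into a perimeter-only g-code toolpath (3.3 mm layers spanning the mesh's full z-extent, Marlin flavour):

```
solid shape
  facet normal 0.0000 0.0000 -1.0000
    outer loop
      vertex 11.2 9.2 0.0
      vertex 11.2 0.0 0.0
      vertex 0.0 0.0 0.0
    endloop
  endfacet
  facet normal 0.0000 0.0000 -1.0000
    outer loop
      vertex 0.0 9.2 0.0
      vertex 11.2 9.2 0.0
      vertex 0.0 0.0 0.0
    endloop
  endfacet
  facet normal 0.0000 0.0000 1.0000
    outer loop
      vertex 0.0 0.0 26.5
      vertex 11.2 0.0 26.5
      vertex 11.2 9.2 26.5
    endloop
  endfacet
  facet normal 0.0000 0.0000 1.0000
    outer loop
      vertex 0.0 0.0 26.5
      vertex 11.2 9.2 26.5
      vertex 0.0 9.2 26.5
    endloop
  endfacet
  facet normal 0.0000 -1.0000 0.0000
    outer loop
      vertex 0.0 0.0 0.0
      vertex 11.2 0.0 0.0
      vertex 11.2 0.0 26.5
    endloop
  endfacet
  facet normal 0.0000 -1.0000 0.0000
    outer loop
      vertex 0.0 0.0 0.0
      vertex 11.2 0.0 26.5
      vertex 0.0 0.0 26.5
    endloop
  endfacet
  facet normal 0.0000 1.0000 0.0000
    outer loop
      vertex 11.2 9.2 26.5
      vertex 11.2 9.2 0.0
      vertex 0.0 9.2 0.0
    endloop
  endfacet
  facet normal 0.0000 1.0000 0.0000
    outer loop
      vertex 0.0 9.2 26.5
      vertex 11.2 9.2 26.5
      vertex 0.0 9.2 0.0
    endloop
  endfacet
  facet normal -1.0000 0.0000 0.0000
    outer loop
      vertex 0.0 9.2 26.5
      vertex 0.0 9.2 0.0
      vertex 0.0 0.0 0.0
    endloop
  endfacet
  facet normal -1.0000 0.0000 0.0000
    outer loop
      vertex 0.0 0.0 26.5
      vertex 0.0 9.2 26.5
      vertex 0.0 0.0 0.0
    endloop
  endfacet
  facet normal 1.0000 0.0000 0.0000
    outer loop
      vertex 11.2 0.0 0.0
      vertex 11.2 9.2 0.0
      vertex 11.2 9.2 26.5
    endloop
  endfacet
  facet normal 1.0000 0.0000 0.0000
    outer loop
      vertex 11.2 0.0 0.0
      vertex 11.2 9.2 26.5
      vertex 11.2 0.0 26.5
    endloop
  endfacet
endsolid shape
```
; perimeter-only toolpath
G21 ; units = mm
G90 ; absolute positioning
G28 ; home
; layer 1
G0 Z3.3
G0 X0.0 Y0.0
G1 X11.2 Y0.0
G1 X11.2 Y9.2
G1 X0.0 Y9.2
G1 X0.0 Y0.0
; layer 2
G0 Z6.6
G0 X0.0 Y0.0
G1 X11.2 Y0.0
G1 X11.2 Y9.2
G1 X0.0 Y9.2
G1 X0.0 Y0.0
; layer 3
G0 Z9.9
G0 X0.0 Y0.0
G1 X11.2 Y0.0
G1 X11.2 Y9.2
G1 X0.0 Y9.2
G1 X0.0 Y0.0
; layer 4
G0 Z13.2
G0 X0.0 Y0.0
G1 X11.2 Y0.0
G1 X11.2 Y9.2
G1 X0.0 Y9.2
G1 X0.0 Y0.0
; layer 5
G0 Z16.6
G0 X0.0 Y0.0
G1 X11.2 Y0.0
G1 X11.2 Y9.2
G1 X0.0 Y9.2
G1 X0.0 Y0.0
; layer 6
G0 Z19.9
G0 X0.0 Y0.0
G1 X11.2 Y0.0
G1 X11.2 Y9.2
G1 X0.0 Y9.2
G1 X0.0 Y0.0
; layer 7
G0 Z23.2
G0 X0.0 Y0.0
G1 X11.2 Y0.0
G1 X11.2 Y9.2
G1 X0.0 Y9.2
G1 X0.0 Y0.0
; layer 8
G0 Z26.5
G0 X0.0 Y0.0
G1 X11.2 Y0.0
G1 X11.2 Y9.2
G1 X0.0 Y9.2
G1 X0.0 Y0.0
M2 ; end

The solid is a rectangular box, roughly 11.2 × 9.2 mm footprint and 26.5 mm tall. Slicing at Δz = 3.3 mm — 8 equal slices spanning the solid's height, so layer i sits at z = i·h/8 — gives 8 non-empty perimeters. Each is a 4-segment closed polygon; G0 lifts to the layer z and rapids to the start vertex, then G1 traces the edges.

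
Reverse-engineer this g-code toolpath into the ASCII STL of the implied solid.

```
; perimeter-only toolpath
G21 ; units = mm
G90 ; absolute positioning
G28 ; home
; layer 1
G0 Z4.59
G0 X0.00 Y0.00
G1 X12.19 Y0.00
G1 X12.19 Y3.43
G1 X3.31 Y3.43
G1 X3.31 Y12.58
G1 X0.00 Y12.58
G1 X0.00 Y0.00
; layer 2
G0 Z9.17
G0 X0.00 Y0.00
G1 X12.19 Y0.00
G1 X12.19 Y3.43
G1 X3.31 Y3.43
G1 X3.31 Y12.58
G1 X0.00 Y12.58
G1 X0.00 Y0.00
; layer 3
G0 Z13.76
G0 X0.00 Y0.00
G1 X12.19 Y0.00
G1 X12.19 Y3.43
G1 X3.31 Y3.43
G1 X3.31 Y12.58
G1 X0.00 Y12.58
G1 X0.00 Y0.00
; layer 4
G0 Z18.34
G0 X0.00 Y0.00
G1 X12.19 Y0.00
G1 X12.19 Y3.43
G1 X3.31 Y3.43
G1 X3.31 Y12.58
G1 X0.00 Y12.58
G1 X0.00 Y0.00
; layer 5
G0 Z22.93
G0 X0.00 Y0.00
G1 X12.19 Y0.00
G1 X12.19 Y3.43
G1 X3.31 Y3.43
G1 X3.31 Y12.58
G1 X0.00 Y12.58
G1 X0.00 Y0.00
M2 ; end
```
solid part
  facet normal 0.0000 0.0000 -1.0000
    outer loop
      vertex 12.19 3.43 0.00
      vertex 12.19 0.00 0.00
      vertex 0.00 0.00 0.00
    endloop
  endfacet
  facet normal 0.0000 0.0000 -1.0000
    outer loop
      vertex 3.31 3.43 0.00
      vertex 12.19 3.43 0.00
      vertex 0.00 0.00 0.00
    endloop
  endfacet
  facet normal 0.0000 0.0000 -1.0000
    outer loop
      vertex 3.31 12.58 0.00
      vertex 3.31 3.43 0.00
      vertex 0.00 0.00 0.00
    endloop
  endfacet
  facet normal 0.0000 0.0000 -1.0000
    outer loop
      vertex 0.00 12.58 0.00
      vertex 3.31 12.58 0.00
      vertex 0.00 0.00 0.00
    endloop
  endfacet
  facet normal 0.0000 0.0000 1.0000
    outer loop
      vertex 0.00 0.00 22.93
      vertex 12.19 0.00 22.93
      vertex 12.19 3.43 22.93
    endloop
  endfacet
  facet normal 0.0000 0.0000 1.0000
    outer loop
      vertex 0.00 0.00 22.93
      vertex 12.19 3.43 22.93
      vertex 3.31 3.43 22.93
    endloop
  endfacet
  facet normal 0.0000 0.0000 1.0000
    outer loop
      vertex 0.00 0.00 22.93
      vertex 3.31 3.43 22.93
      vertex 3.31 12.58 22.93
    endloop
  endfacet
  facet normal 0.0000 0.0000 1.0000
    outer loop
      vertex 0.00 0.00 22.93
      vertex 3.31 12.58 22.93
      vertex 0.00 12.58 22.93
    endloop
  endfacet
  facet normal 0.0000 -1.0000 0.0000
    outer loop
      vertex 0.00 0.00 0.00
      vertex 12.19 0.00 0.00
      vertex 12.19 0.00 22.93
    endloop
  endfacet
  facet normal 0.0000 -1.0000 0.0000
    outer loop
      vertex 0.00 0.00 0.00
      vertex 12.19 0.00 22.93
      vertex 0.00 0.00 22.93
    endloop
  endfacet
  facet normal 1.0000 0.0000 0.0000
    outer loop
      vertex 12.19 0.00 0.00
      vertex 12.19 3.43 0.00
      vertex 12.19 3.43 22.93
    endloop
  endfacet
  facet normal 1.0000 0.0000 0.0000
    outer loop
      vertex 12.19 0.00 0.00
      vertex 12.19 3.43 22.93
      vertex 12.19 0.00 22.93
    endloop
  endfacet
  facet normal 0.0000 1.0000 0.0000
    outer loop
      vertex 12.19 3.43 0.00
      vertex 3.31 3.43 0.00
      vertex 3.31 3.43 22.93
    endloop
  endfacet
  facet normal 0.0000 1.0000 0.0000
    outer loop
      vertex 12.19 3.43 0.00
      vertex 3.31 3.43 22.93
      vertex 12.19 3.43 22.93
    endloop
  endfacet
  facet normal 1.0000 0.0000 0.0000
    outer loop
      vertex 3.31 3.43 0.00
      vertex 3.31 12.58 0.00
      vertex 3.31 12.58 22.93
    endloop
  endfacet
  facet normal 1.0000 0.0000 0.0000
    outer loop
      vertex 3.31 3.43 0.00
      vertex 3.31 12.58 22.93
      vertex 3.31 3.43 22.93
    endloop
  endfacet
  facet normal 0.0000 1.0000 0.0000
    outer loop
      vertex 3.31 12.58 0.00
      vertex 0.00 12.58 0.00
      vertex 0.00 12.58 22.93
    endloop
  endfacet
  facet normal 0.0000 1.0000 0.0000
    outer loop
      vertex 3.31 12.58 0.00
      vertex 0.00 12.58 22.93
      vertex 3.31 12.58 22.93
    endloop
  endfacet
  facet normal -1.0000 0.0000 0.0000
    outer loop
      vertex 0.00 12.58 0.00
      vertex 0.00 0.00 0.00
      vertex 0.00 0.00 22.93
    endloop
  endfacet
  facet normal -1.0000 0.0000 0.0000
    outer loop
      vertex 0.00 12.58 0.00
      vertex 0.00 0.00 22.93
      vertex 0.00 12.58 22.93
    endloop
  endfacet
endsolid part

The G0 Z moves step by Δz≈4.59 mm. Every layer's G1 loop is the same polygon, so the solid is a straight extrusion of it from z=0 to z≈22.9. Closing with flat bottom and top caps and triangulating gives 20 facets — an L-shaped prism: outer 12.2 × 12.6 mm, arm thicknesses ≈ 3.43 mm (horizontal) and 3.31 mm (vertical), extruded 22.9 mm in z.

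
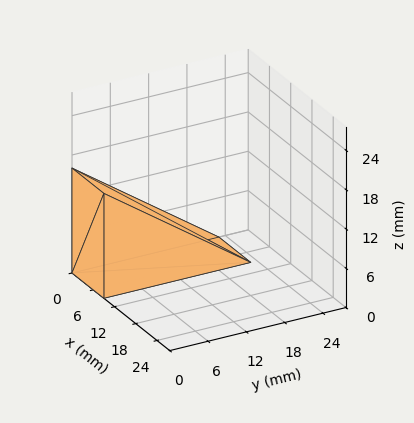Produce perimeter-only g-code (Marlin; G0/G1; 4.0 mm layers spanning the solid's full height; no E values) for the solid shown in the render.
Reading the render: the shape is a wedge (ramp): 9 × 23 mm base, rising to 16 mm along the y=0 edge and sloping linearly to z=0 at y=23 (dimensions read to the nearest mm from the axis ticks). For the g-code, the solid's height is divided into equal slices at the stated Δz and each level perimeter traced with G1 moves after a G0 lift.

; perimeter-only toolpath
G21 ; units = mm
G90 ; absolute positioning
G28 ; home
; layer 1
G0 Z4.0
G0 X0.0 Y0.0
G1 X9.0 Y0.0
G1 X9.0 Y17.2
G1 X0.0 Y17.2
G1 X0.0 Y0.0
; layer 2
G0 Z8.0
G0 X0.0 Y0.0
G1 X9.0 Y0.0
G1 X9.0 Y11.5
G1 X0.0 Y11.5
G1 X0.0 Y0.0
; layer 3
G0 Z12.0
G0 X0.0 Y0.0
G1 X9.0 Y0.0
G1 X9.0 Y5.8
G1 X0.0 Y5.8
G1 X0.0 Y0.0
M2 ; end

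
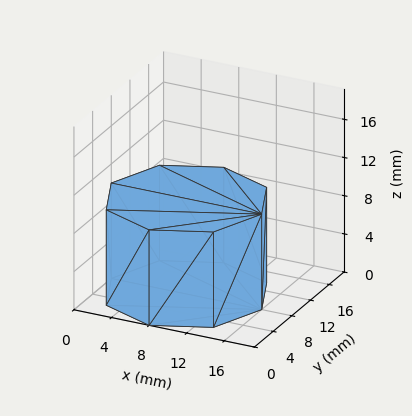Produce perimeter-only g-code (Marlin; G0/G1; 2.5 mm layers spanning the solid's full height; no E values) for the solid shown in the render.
Reading the render: the shape is a regular 8-sided prism (a cylinder approximated with 8 flat sides), circumscribed radius ≈ 8 mm, height ≈ 10 mm (dimensions read to the nearest mm from the axis ticks). For the g-code, the solid's height is divided into equal slices at the stated Δz and each level perimeter traced with G1 moves after a G0 lift.

; perimeter-only toolpath
G21 ; units = mm
G90 ; absolute positioning
G28 ; home
; layer 1
G0 Z2.5
G0 X16.0 Y8.0
G1 X13.7 Y13.7
G1 X8.0 Y16.0
G1 X2.3 Y13.7
G1 X0.0 Y8.0
G1 X2.3 Y2.3
G1 X8.0 Y0.0
G1 X13.7 Y2.3
G1 X16.0 Y8.0
; layer 2
G0 Z5.0
G0 X16.0 Y8.0
G1 X13.7 Y13.7
G1 X8.0 Y16.0
G1 X2.3 Y13.7
G1 X0.0 Y8.0
G1 X2.3 Y2.3
G1 X8.0 Y0.0
G1 X13.7 Y2.3
G1 X16.0 Y8.0
; layer 3
G0 Z7.5
G0 X16.0 Y8.0
G1 X13.7 Y13.7
G1 X8.0 Y16.0
G1 X2.3 Y13.7
G1 X0.0 Y8.0
G1 X2.3 Y2.3
G1 X8.0 Y0.0
G1 X13.7 Y2.3
G1 X16.0 Y8.0
; layer 4
G0 Z10.0
G0 X16.0 Y8.0
G1 X13.7 Y13.7
G1 X8.0 Y16.0
G1 X2.3 Y13.7
G1 X0.0 Y8.0
G1 X2.3 Y2.3
G1 X8.0 Y0.0
G1 X13.7 Y2.3
G1 X16.0 Y8.0
M2 ; end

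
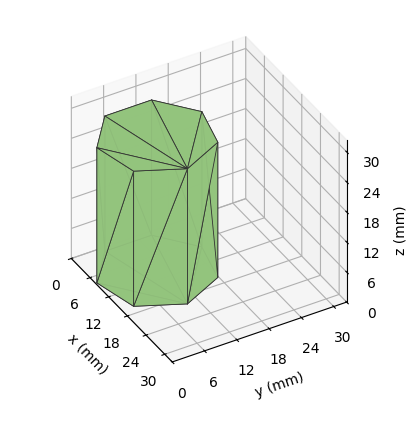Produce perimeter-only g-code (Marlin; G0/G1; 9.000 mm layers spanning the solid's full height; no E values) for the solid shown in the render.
Reading the render: the shape is a regular 7-sided prism (a cylinder approximated with 7 flat sides), circumscribed radius ≈ 10 mm, height ≈ 27 mm (dimensions read to the nearest mm from the axis ticks). For the g-code, the solid's height is divided into equal slices at the stated Δz and each level perimeter traced with G1 moves after a G0 lift.

; perimeter-only toolpath
G21 ; units = mm
G90 ; absolute positioning
G28 ; home
; layer 1
G0 Z9.000
G0 X20.000 Y10.000
G1 X16.235 Y17.818
G1 X7.775 Y19.749
G1 X0.990 Y14.339
G1 X0.990 Y5.661
G1 X7.775 Y0.251
G1 X16.235 Y2.182
G1 X20.000 Y10.000
; layer 2
G0 Z18.000
G0 X20.000 Y10.000
G1 X16.235 Y17.818
G1 X7.775 Y19.749
G1 X0.990 Y14.339
G1 X0.990 Y5.661
G1 X7.775 Y0.251
G1 X16.235 Y2.182
G1 X20.000 Y10.000
; layer 3
G0 Z27.000
G0 X20.000 Y10.000
G1 X16.235 Y17.818
G1 X7.775 Y19.749
G1 X0.990 Y14.339
G1 X0.990 Y5.661
G1 X7.775 Y0.251
G1 X16.235 Y2.182
G1 X20.000 Y10.000
M2 ; end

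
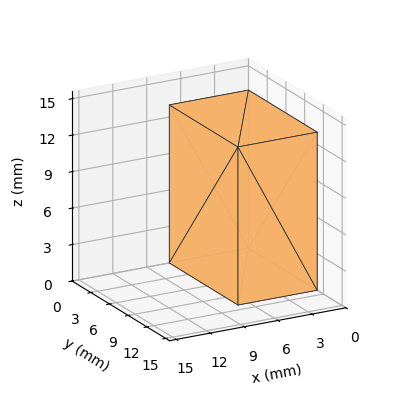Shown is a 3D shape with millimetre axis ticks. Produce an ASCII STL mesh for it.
Reading the render: the shape is a rectangular box, roughly 7 × 11 mm footprint and 13 mm tall (dimensions read to the nearest mm from the axis ticks). For the STL, each face is triangulated and given an outward normal.

solid part
  facet normal 0.0000 0.0000 -1.0000
    outer loop
      vertex 7.0 11.0 0.0
      vertex 7.0 0.0 0.0
      vertex 0.0 0.0 0.0
    endloop
  endfacet
  facet normal 0.0000 0.0000 -1.0000
    outer loop
      vertex 0.0 11.0 0.0
      vertex 7.0 11.0 0.0
      vertex 0.0 0.0 0.0
    endloop
  endfacet
  facet normal 0.0000 0.0000 1.0000
    outer loop
      vertex 0.0 0.0 13.0
      vertex 7.0 0.0 13.0
      vertex 7.0 11.0 13.0
    endloop
  endfacet
  facet normal 0.0000 0.0000 1.0000
    outer loop
      vertex 0.0 0.0 13.0
      vertex 7.0 11.0 13.0
      vertex 0.0 11.0 13.0
    endloop
  endfacet
  facet normal 0.0000 -1.0000 0.0000
    outer loop
      vertex 0.0 0.0 0.0
      vertex 7.0 0.0 0.0
      vertex 7.0 0.0 13.0
    endloop
  endfacet
  facet normal 0.0000 -1.0000 0.0000
    outer loop
      vertex 0.0 0.0 0.0
      vertex 7.0 0.0 13.0
      vertex 0.0 0.0 13.0
    endloop
  endfacet
  facet normal 0.0000 1.0000 0.0000
    outer loop
      vertex 7.0 11.0 13.0
      vertex 7.0 11.0 0.0
      vertex 0.0 11.0 0.0
    endloop
  endfacet
  facet normal 0.0000 1.0000 0.0000
    outer loop
      vertex 0.0 11.0 13.0
      vertex 7.0 11.0 13.0
      vertex 0.0 11.0 0.0
    endloop
  endfacet
  facet normal -1.0000 0.0000 0.0000
    outer loop
      vertex 0.0 11.0 13.0
      vertex 0.0 11.0 0.0
      vertex 0.0 0.0 0.0
    endloop
  endfacet
  facet normal -1.0000 0.0000 0.0000
    outer loop
      vertex 0.0 0.0 13.0
      vertex 0.0 11.0 13.0
      vertex 0.0 0.0 0.0
    endloop
  endfacet
  facet normal 1.0000 0.0000 0.0000
    outer loop
      vertex 7.0 0.0 0.0
      vertex 7.0 11.0 0.0
      vertex 7.0 11.0 13.0
    endloop
  endfacet
  facet normal 1.0000 0.0000 0.0000
    outer loop
      vertex 7.0 0.0 0.0
      vertex 7.0 11.0 13.0
      vertex 7.0 0.0 13.0
    endloop
  endfacet
endsolid part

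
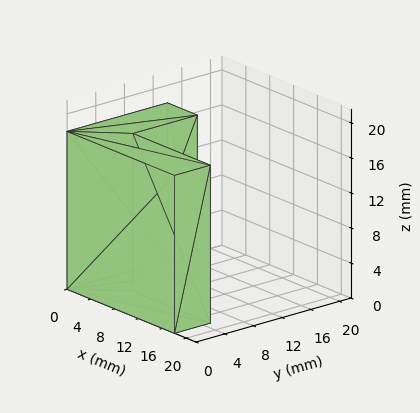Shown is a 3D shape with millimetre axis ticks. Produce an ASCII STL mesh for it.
Reading the render: the shape is an L-shaped prism: outer 18 × 14 mm, arm thicknesses ≈ 5 mm (horizontal) and 5 mm (vertical), extruded 18 mm in z (dimensions read to the nearest mm from the axis ticks). For the STL, each face is triangulated and given an outward normal.

solid part
  facet normal 0.0000 0.0000 -1.0000
    outer loop
      vertex 18.0 5.0 0.0
      vertex 18.0 0.0 0.0
      vertex 0.0 0.0 0.0
    endloop
  endfacet
  facet normal 0.0000 0.0000 -1.0000
    outer loop
      vertex 5.0 5.0 0.0
      vertex 18.0 5.0 0.0
      vertex 0.0 0.0 0.0
    endloop
  endfacet
  facet normal 0.0000 0.0000 -1.0000
    outer loop
      vertex 5.0 14.0 0.0
      vertex 5.0 5.0 0.0
      vertex 0.0 0.0 0.0
    endloop
  endfacet
  facet normal 0.0000 0.0000 -1.0000
    outer loop
      vertex 0.0 14.0 0.0
      vertex 5.0 14.0 0.0
      vertex 0.0 0.0 0.0
    endloop
  endfacet
  facet normal 0.0000 0.0000 1.0000
    outer loop
      vertex 0.0 0.0 18.0
      vertex 18.0 0.0 18.0
      vertex 18.0 5.0 18.0
    endloop
  endfacet
  facet normal 0.0000 0.0000 1.0000
    outer loop
      vertex 0.0 0.0 18.0
      vertex 18.0 5.0 18.0
      vertex 5.0 5.0 18.0
    endloop
  endfacet
  facet normal 0.0000 0.0000 1.0000
    outer loop
      vertex 0.0 0.0 18.0
      vertex 5.0 5.0 18.0
      vertex 5.0 14.0 18.0
    endloop
  endfacet
  facet normal 0.0000 0.0000 1.0000
    outer loop
      vertex 0.0 0.0 18.0
      vertex 5.0 14.0 18.0
      vertex 0.0 14.0 18.0
    endloop
  endfacet
  facet normal 0.0000 -1.0000 0.0000
    outer loop
      vertex 0.0 0.0 0.0
      vertex 18.0 0.0 0.0
      vertex 18.0 0.0 18.0
    endloop
  endfacet
  facet normal 0.0000 -1.0000 0.0000
    outer loop
      vertex 0.0 0.0 0.0
      vertex 18.0 0.0 18.0
      vertex 0.0 0.0 18.0
    endloop
  endfacet
  facet normal 1.0000 0.0000 0.0000
    outer loop
      vertex 18.0 0.0 0.0
      vertex 18.0 5.0 0.0
      vertex 18.0 5.0 18.0
    endloop
  endfacet
  facet normal 1.0000 0.0000 0.0000
    outer loop
      vertex 18.0 0.0 0.0
      vertex 18.0 5.0 18.0
      vertex 18.0 0.0 18.0
    endloop
  endfacet
  facet normal 0.0000 1.0000 0.0000
    outer loop
      vertex 18.0 5.0 0.0
      vertex 5.0 5.0 0.0
      vertex 5.0 5.0 18.0
    endloop
  endfacet
  facet normal 0.0000 1.0000 0.0000
    outer loop
      vertex 18.0 5.0 0.0
      vertex 5.0 5.0 18.0
      vertex 18.0 5.0 18.0
    endloop
  endfacet
  facet normal 1.0000 0.0000 0.0000
    outer loop
      vertex 5.0 5.0 0.0
      vertex 5.0 14.0 0.0
      vertex 5.0 14.0 18.0
    endloop
  endfacet
  facet normal 1.0000 0.0000 0.0000
    outer loop
      vertex 5.0 5.0 0.0
      vertex 5.0 14.0 18.0
      vertex 5.0 5.0 18.0
    endloop
  endfacet
  facet normal 0.0000 1.0000 0.0000
    outer loop
      vertex 5.0 14.0 0.0
      vertex 0.0 14.0 0.0
      vertex 0.0 14.0 18.0
    endloop
  endfacet
  facet normal 0.0000 1.0000 0.0000
    outer loop
      vertex 5.0 14.0 0.0
      vertex 0.0 14.0 18.0
      vertex 5.0 14.0 18.0
    endloop
  endfacet
  facet normal -1.0000 0.0000 0.0000
    outer loop
      vertex 0.0 14.0 0.0
      vertex 0.0 0.0 0.0
      vertex 0.0 0.0 18.0
    endloop
  endfacet
  facet normal -1.0000 0.0000 0.0000
    outer loop
      vertex 0.0 14.0 0.0
      vertex 0.0 0.0 18.0
      vertex 0.0 14.0 18.0
    endloop
  endfacet
endsolid part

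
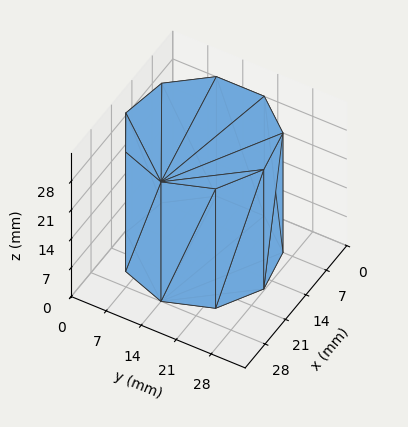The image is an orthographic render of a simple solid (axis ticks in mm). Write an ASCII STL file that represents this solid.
Reading the render: the shape is a regular 9-sided prism (a cylinder approximated with 9 flat sides), circumscribed radius ≈ 14 mm, height ≈ 29 mm (dimensions read to the nearest mm from the axis ticks). For the STL, each face is triangulated and given an outward normal.

solid part
  facet normal 0.0000 0.0000 -1.0000
    outer loop
      vertex 16.43 27.79 0.00
      vertex 24.72 23.00 0.00
      vertex 28.00 14.00 0.00
    endloop
  endfacet
  facet normal 0.0000 0.0000 -1.0000
    outer loop
      vertex 7.00 26.12 0.00
      vertex 16.43 27.79 0.00
      vertex 28.00 14.00 0.00
    endloop
  endfacet
  facet normal 0.0000 0.0000 -1.0000
    outer loop
      vertex 0.84 18.79 0.00
      vertex 7.00 26.12 0.00
      vertex 28.00 14.00 0.00
    endloop
  endfacet
  facet normal 0.0000 0.0000 -1.0000
    outer loop
      vertex 0.84 9.21 0.00
      vertex 0.84 18.79 0.00
      vertex 28.00 14.00 0.00
    endloop
  endfacet
  facet normal 0.0000 0.0000 -1.0000
    outer loop
      vertex 7.00 1.88 0.00
      vertex 0.84 9.21 0.00
      vertex 28.00 14.00 0.00
    endloop
  endfacet
  facet normal 0.0000 0.0000 -1.0000
    outer loop
      vertex 16.43 0.21 0.00
      vertex 7.00 1.88 0.00
      vertex 28.00 14.00 0.00
    endloop
  endfacet
  facet normal 0.0000 0.0000 -1.0000
    outer loop
      vertex 24.72 5.00 0.00
      vertex 16.43 0.21 0.00
      vertex 28.00 14.00 0.00
    endloop
  endfacet
  facet normal 0.0000 0.0000 1.0000
    outer loop
      vertex 28.00 14.00 29.00
      vertex 24.72 23.00 29.00
      vertex 16.43 27.79 29.00
    endloop
  endfacet
  facet normal 0.0000 0.0000 1.0000
    outer loop
      vertex 28.00 14.00 29.00
      vertex 16.43 27.79 29.00
      vertex 7.00 26.12 29.00
    endloop
  endfacet
  facet normal 0.0000 0.0000 1.0000
    outer loop
      vertex 28.00 14.00 29.00
      vertex 7.00 26.12 29.00
      vertex 0.84 18.79 29.00
    endloop
  endfacet
  facet normal 0.0000 0.0000 1.0000
    outer loop
      vertex 28.00 14.00 29.00
      vertex 0.84 18.79 29.00
      vertex 0.84 9.21 29.00
    endloop
  endfacet
  facet normal 0.0000 0.0000 1.0000
    outer loop
      vertex 28.00 14.00 29.00
      vertex 0.84 9.21 29.00
      vertex 7.00 1.88 29.00
    endloop
  endfacet
  facet normal 0.0000 0.0000 1.0000
    outer loop
      vertex 28.00 14.00 29.00
      vertex 7.00 1.88 29.00
      vertex 16.43 0.21 29.00
    endloop
  endfacet
  facet normal 0.0000 0.0000 1.0000
    outer loop
      vertex 28.00 14.00 29.00
      vertex 16.43 0.21 29.00
      vertex 24.72 5.00 29.00
    endloop
  endfacet
  facet normal 0.9395 0.3424 0.0000
    outer loop
      vertex 28.00 14.00 0.00
      vertex 24.72 23.00 0.00
      vertex 24.72 23.00 29.00
    endloop
  endfacet
  facet normal 0.9395 0.3424 0.0000
    outer loop
      vertex 28.00 14.00 0.00
      vertex 24.72 23.00 29.00
      vertex 28.00 14.00 29.00
    endloop
  endfacet
  facet normal 0.5003 0.8659 0.0000
    outer loop
      vertex 24.72 23.00 0.00
      vertex 16.43 27.79 0.00
      vertex 16.43 27.79 29.00
    endloop
  endfacet
  facet normal 0.5003 0.8659 0.0000
    outer loop
      vertex 24.72 23.00 0.00
      vertex 16.43 27.79 29.00
      vertex 24.72 23.00 29.00
    endloop
  endfacet
  facet normal -0.1744 0.9847 0.0000
    outer loop
      vertex 16.43 27.79 0.00
      vertex 7.00 26.12 0.00
      vertex 7.00 26.12 29.00
    endloop
  endfacet
  facet normal -0.1744 0.9847 0.0000
    outer loop
      vertex 16.43 27.79 0.00
      vertex 7.00 26.12 29.00
      vertex 16.43 27.79 29.00
    endloop
  endfacet
  facet normal -0.7656 0.6434 0.0000
    outer loop
      vertex 7.00 26.12 0.00
      vertex 0.84 18.79 0.00
      vertex 0.84 18.79 29.00
    endloop
  endfacet
  facet normal -0.7656 0.6434 0.0000
    outer loop
      vertex 7.00 26.12 0.00
      vertex 0.84 18.79 29.00
      vertex 7.00 26.12 29.00
    endloop
  endfacet
  facet normal -1.0000 0.0000 0.0000
    outer loop
      vertex 0.84 18.79 0.00
      vertex 0.84 9.21 0.00
      vertex 0.84 9.21 29.00
    endloop
  endfacet
  facet normal -1.0000 0.0000 0.0000
    outer loop
      vertex 0.84 18.79 0.00
      vertex 0.84 9.21 29.00
      vertex 0.84 18.79 29.00
    endloop
  endfacet
  facet normal -0.7656 -0.6434 0.0000
    outer loop
      vertex 0.84 9.21 0.00
      vertex 7.00 1.88 0.00
      vertex 7.00 1.88 29.00
    endloop
  endfacet
  facet normal -0.7656 -0.6434 0.0000
    outer loop
      vertex 0.84 9.21 0.00
      vertex 7.00 1.88 29.00
      vertex 0.84 9.21 29.00
    endloop
  endfacet
  facet normal -0.1744 -0.9847 0.0000
    outer loop
      vertex 7.00 1.88 0.00
      vertex 16.43 0.21 0.00
      vertex 16.43 0.21 29.00
    endloop
  endfacet
  facet normal -0.1744 -0.9847 0.0000
    outer loop
      vertex 7.00 1.88 0.00
      vertex 16.43 0.21 29.00
      vertex 7.00 1.88 29.00
    endloop
  endfacet
  facet normal 0.5003 -0.8659 0.0000
    outer loop
      vertex 16.43 0.21 0.00
      vertex 24.72 5.00 0.00
      vertex 24.72 5.00 29.00
    endloop
  endfacet
  facet normal 0.5003 -0.8659 0.0000
    outer loop
      vertex 16.43 0.21 0.00
      vertex 24.72 5.00 29.00
      vertex 16.43 0.21 29.00
    endloop
  endfacet
  facet normal 0.9395 -0.3424 0.0000
    outer loop
      vertex 24.72 5.00 0.00
      vertex 28.00 14.00 0.00
      vertex 28.00 14.00 29.00
    endloop
  endfacet
  facet normal 0.9395 -0.3424 0.0000
    outer loop
      vertex 24.72 5.00 0.00
      vertex 28.00 14.00 29.00
      vertex 24.72 5.00 29.00
    endloop
  endfacet
endsolid part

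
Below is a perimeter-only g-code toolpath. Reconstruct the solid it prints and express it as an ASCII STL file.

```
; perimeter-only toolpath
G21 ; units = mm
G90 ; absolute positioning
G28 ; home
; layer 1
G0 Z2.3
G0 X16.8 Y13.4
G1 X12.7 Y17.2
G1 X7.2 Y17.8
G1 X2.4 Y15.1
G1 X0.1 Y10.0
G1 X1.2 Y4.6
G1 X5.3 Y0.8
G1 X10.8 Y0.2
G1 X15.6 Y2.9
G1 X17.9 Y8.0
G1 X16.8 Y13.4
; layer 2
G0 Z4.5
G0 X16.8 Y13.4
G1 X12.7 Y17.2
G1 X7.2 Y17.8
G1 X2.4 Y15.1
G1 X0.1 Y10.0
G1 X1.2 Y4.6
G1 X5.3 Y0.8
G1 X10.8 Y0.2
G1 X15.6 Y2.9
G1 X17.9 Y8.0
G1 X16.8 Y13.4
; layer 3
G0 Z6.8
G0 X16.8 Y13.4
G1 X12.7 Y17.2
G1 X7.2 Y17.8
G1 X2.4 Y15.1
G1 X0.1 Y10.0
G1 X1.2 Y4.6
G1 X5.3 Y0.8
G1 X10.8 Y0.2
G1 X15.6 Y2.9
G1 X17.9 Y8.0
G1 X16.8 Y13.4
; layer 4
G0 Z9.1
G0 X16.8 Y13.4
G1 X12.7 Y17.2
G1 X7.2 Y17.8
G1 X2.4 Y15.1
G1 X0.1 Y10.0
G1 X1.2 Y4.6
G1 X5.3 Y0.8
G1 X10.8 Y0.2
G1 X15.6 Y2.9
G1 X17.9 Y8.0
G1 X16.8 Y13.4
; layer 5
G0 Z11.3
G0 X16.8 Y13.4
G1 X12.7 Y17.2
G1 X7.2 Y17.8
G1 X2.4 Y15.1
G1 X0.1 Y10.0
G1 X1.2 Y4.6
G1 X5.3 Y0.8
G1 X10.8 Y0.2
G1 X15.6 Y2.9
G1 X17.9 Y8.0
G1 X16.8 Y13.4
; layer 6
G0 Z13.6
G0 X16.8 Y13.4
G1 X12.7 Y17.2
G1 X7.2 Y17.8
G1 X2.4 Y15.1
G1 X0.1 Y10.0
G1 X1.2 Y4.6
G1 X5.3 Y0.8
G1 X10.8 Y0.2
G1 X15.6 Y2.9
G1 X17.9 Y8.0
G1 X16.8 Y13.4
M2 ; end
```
solid part
  facet normal 0.0000 0.0000 -1.0000
    outer loop
      vertex 7.2 17.8 0.0
      vertex 12.7 17.2 0.0
      vertex 16.8 13.4 0.0
    endloop
  endfacet
  facet normal 0.0000 0.0000 -1.0000
    outer loop
      vertex 2.4 15.1 0.0
      vertex 7.2 17.8 0.0
      vertex 16.8 13.4 0.0
    endloop
  endfacet
  facet normal 0.0000 0.0000 -1.0000
    outer loop
      vertex 0.1 10.0 0.0
      vertex 2.4 15.1 0.0
      vertex 16.8 13.4 0.0
    endloop
  endfacet
  facet normal 0.0000 0.0000 -1.0000
    outer loop
      vertex 1.2 4.6 0.0
      vertex 0.1 10.0 0.0
      vertex 16.8 13.4 0.0
    endloop
  endfacet
  facet normal 0.0000 0.0000 -1.0000
    outer loop
      vertex 5.3 0.8 0.0
      vertex 1.2 4.6 0.0
      vertex 16.8 13.4 0.0
    endloop
  endfacet
  facet normal 0.0000 0.0000 -1.0000
    outer loop
      vertex 10.8 0.2 0.0
      vertex 5.3 0.8 0.0
      vertex 16.8 13.4 0.0
    endloop
  endfacet
  facet normal 0.0000 0.0000 -1.0000
    outer loop
      vertex 15.6 2.9 0.0
      vertex 10.8 0.2 0.0
      vertex 16.8 13.4 0.0
    endloop
  endfacet
  facet normal 0.0000 0.0000 -1.0000
    outer loop
      vertex 17.9 8.0 0.0
      vertex 15.6 2.9 0.0
      vertex 16.8 13.4 0.0
    endloop
  endfacet
  facet normal 0.0000 0.0000 1.0000
    outer loop
      vertex 16.8 13.4 13.6
      vertex 12.7 17.2 13.6
      vertex 7.2 17.8 13.6
    endloop
  endfacet
  facet normal 0.0000 0.0000 1.0000
    outer loop
      vertex 16.8 13.4 13.6
      vertex 7.2 17.8 13.6
      vertex 2.4 15.1 13.6
    endloop
  endfacet
  facet normal 0.0000 0.0000 1.0000
    outer loop
      vertex 16.8 13.4 13.6
      vertex 2.4 15.1 13.6
      vertex 0.1 10.0 13.6
    endloop
  endfacet
  facet normal 0.0000 0.0000 1.0000
    outer loop
      vertex 16.8 13.4 13.6
      vertex 0.1 10.0 13.6
      vertex 1.2 4.6 13.6
    endloop
  endfacet
  facet normal 0.0000 0.0000 1.0000
    outer loop
      vertex 16.8 13.4 13.6
      vertex 1.2 4.6 13.6
      vertex 5.3 0.8 13.6
    endloop
  endfacet
  facet normal 0.0000 0.0000 1.0000
    outer loop
      vertex 16.8 13.4 13.6
      vertex 5.3 0.8 13.6
      vertex 10.8 0.2 13.6
    endloop
  endfacet
  facet normal 0.0000 0.0000 1.0000
    outer loop
      vertex 16.8 13.4 13.6
      vertex 10.8 0.2 13.6
      vertex 15.6 2.9 13.6
    endloop
  endfacet
  facet normal 0.0000 0.0000 1.0000
    outer loop
      vertex 16.8 13.4 13.6
      vertex 15.6 2.9 13.6
      vertex 17.9 8.0 13.6
    endloop
  endfacet
  facet normal 0.6798 0.7334 0.0000
    outer loop
      vertex 16.8 13.4 0.0
      vertex 12.7 17.2 0.0
      vertex 12.7 17.2 13.6
    endloop
  endfacet
  facet normal 0.6798 0.7334 0.0000
    outer loop
      vertex 16.8 13.4 0.0
      vertex 12.7 17.2 13.6
      vertex 16.8 13.4 13.6
    endloop
  endfacet
  facet normal 0.1084 0.9941 0.0000
    outer loop
      vertex 12.7 17.2 0.0
      vertex 7.2 17.8 0.0
      vertex 7.2 17.8 13.6
    endloop
  endfacet
  facet normal 0.1084 0.9941 0.0000
    outer loop
      vertex 12.7 17.2 0.0
      vertex 7.2 17.8 13.6
      vertex 12.7 17.2 13.6
    endloop
  endfacet
  facet normal -0.4903 0.8716 0.0000
    outer loop
      vertex 7.2 17.8 0.0
      vertex 2.4 15.1 0.0
      vertex 2.4 15.1 13.6
    endloop
  endfacet
  facet normal -0.4903 0.8716 0.0000
    outer loop
      vertex 7.2 17.8 0.0
      vertex 2.4 15.1 13.6
      vertex 7.2 17.8 13.6
    endloop
  endfacet
  facet normal -0.9116 0.4111 0.0000
    outer loop
      vertex 2.4 15.1 0.0
      vertex 0.1 10.0 0.0
      vertex 0.1 10.0 13.6
    endloop
  endfacet
  facet normal -0.9116 0.4111 0.0000
    outer loop
      vertex 2.4 15.1 0.0
      vertex 0.1 10.0 13.6
      vertex 2.4 15.1 13.6
    endloop
  endfacet
  facet normal -0.9799 -0.1996 0.0000
    outer loop
      vertex 0.1 10.0 0.0
      vertex 1.2 4.6 0.0
      vertex 1.2 4.6 13.6
    endloop
  endfacet
  facet normal -0.9799 -0.1996 0.0000
    outer loop
      vertex 0.1 10.0 0.0
      vertex 1.2 4.6 13.6
      vertex 0.1 10.0 13.6
    endloop
  endfacet
  facet normal -0.6798 -0.7334 0.0000
    outer loop
      vertex 1.2 4.6 0.0
      vertex 5.3 0.8 0.0
      vertex 5.3 0.8 13.6
    endloop
  endfacet
  facet normal -0.6798 -0.7334 0.0000
    outer loop
      vertex 1.2 4.6 0.0
      vertex 5.3 0.8 13.6
      vertex 1.2 4.6 13.6
    endloop
  endfacet
  facet normal -0.1084 -0.9941 0.0000
    outer loop
      vertex 5.3 0.8 0.0
      vertex 10.8 0.2 0.0
      vertex 10.8 0.2 13.6
    endloop
  endfacet
  facet normal -0.1084 -0.9941 0.0000
    outer loop
      vertex 5.3 0.8 0.0
      vertex 10.8 0.2 13.6
      vertex 5.3 0.8 13.6
    endloop
  endfacet
  facet normal 0.4903 -0.8716 0.0000
    outer loop
      vertex 10.8 0.2 0.0
      vertex 15.6 2.9 0.0
      vertex 15.6 2.9 13.6
    endloop
  endfacet
  facet normal 0.4903 -0.8716 0.0000
    outer loop
      vertex 10.8 0.2 0.0
      vertex 15.6 2.9 13.6
      vertex 10.8 0.2 13.6
    endloop
  endfacet
  facet normal 0.9116 -0.4111 0.0000
    outer loop
      vertex 15.6 2.9 0.0
      vertex 17.9 8.0 0.0
      vertex 17.9 8.0 13.6
    endloop
  endfacet
  facet normal 0.9116 -0.4111 0.0000
    outer loop
      vertex 15.6 2.9 0.0
      vertex 17.9 8.0 13.6
      vertex 15.6 2.9 13.6
    endloop
  endfacet
  facet normal 0.9799 0.1996 0.0000
    outer loop
      vertex 17.9 8.0 0.0
      vertex 16.8 13.4 0.0
      vertex 16.8 13.4 13.6
    endloop
  endfacet
  facet normal 0.9799 0.1996 0.0000
    outer loop
      vertex 17.9 8.0 0.0
      vertex 16.8 13.4 13.6
      vertex 17.9 8.0 13.6
    endloop
  endfacet
endsolid part

The G0 Z moves step by Δz≈2.3 mm. Every layer's G1 loop is the same polygon, so the solid is a straight extrusion of it from z=0 to z≈13.6. Closing with flat bottom and top caps and triangulating gives 36 facets — a regular 10-sided prism (a cylinder approximated with 10 flat sides), circumscribed radius ≈ 9 mm, height ≈ 13.6 mm.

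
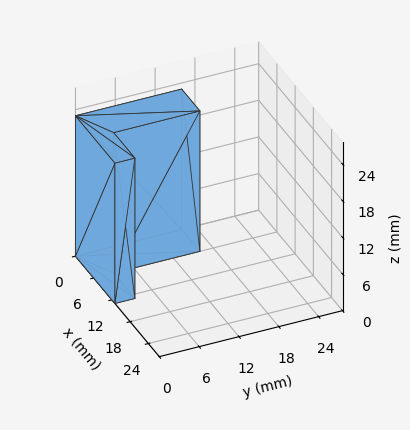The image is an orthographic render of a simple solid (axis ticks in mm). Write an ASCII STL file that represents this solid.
Reading the render: the shape is an L-shaped prism: outer 13 × 16 mm, arm thicknesses ≈ 3 mm (horizontal) and 6 mm (vertical), extruded 23 mm in z (dimensions read to the nearest mm from the axis ticks). For the STL, each face is triangulated and given an outward normal.

solid part
  facet normal 0.0000 0.0000 -1.0000
    outer loop
      vertex 13.000 3.000 0.000
      vertex 13.000 0.000 0.000
      vertex 0.000 0.000 0.000
    endloop
  endfacet
  facet normal 0.0000 0.0000 -1.0000
    outer loop
      vertex 6.000 3.000 0.000
      vertex 13.000 3.000 0.000
      vertex 0.000 0.000 0.000
    endloop
  endfacet
  facet normal 0.0000 0.0000 -1.0000
    outer loop
      vertex 6.000 16.000 0.000
      vertex 6.000 3.000 0.000
      vertex 0.000 0.000 0.000
    endloop
  endfacet
  facet normal 0.0000 0.0000 -1.0000
    outer loop
      vertex 0.000 16.000 0.000
      vertex 6.000 16.000 0.000
      vertex 0.000 0.000 0.000
    endloop
  endfacet
  facet normal 0.0000 0.0000 1.0000
    outer loop
      vertex 0.000 0.000 23.000
      vertex 13.000 0.000 23.000
      vertex 13.000 3.000 23.000
    endloop
  endfacet
  facet normal 0.0000 0.0000 1.0000
    outer loop
      vertex 0.000 0.000 23.000
      vertex 13.000 3.000 23.000
      vertex 6.000 3.000 23.000
    endloop
  endfacet
  facet normal 0.0000 0.0000 1.0000
    outer loop
      vertex 0.000 0.000 23.000
      vertex 6.000 3.000 23.000
      vertex 6.000 16.000 23.000
    endloop
  endfacet
  facet normal 0.0000 0.0000 1.0000
    outer loop
      vertex 0.000 0.000 23.000
      vertex 6.000 16.000 23.000
      vertex 0.000 16.000 23.000
    endloop
  endfacet
  facet normal 0.0000 -1.0000 0.0000
    outer loop
      vertex 0.000 0.000 0.000
      vertex 13.000 0.000 0.000
      vertex 13.000 0.000 23.000
    endloop
  endfacet
  facet normal 0.0000 -1.0000 0.0000
    outer loop
      vertex 0.000 0.000 0.000
      vertex 13.000 0.000 23.000
      vertex 0.000 0.000 23.000
    endloop
  endfacet
  facet normal 1.0000 0.0000 0.0000
    outer loop
      vertex 13.000 0.000 0.000
      vertex 13.000 3.000 0.000
      vertex 13.000 3.000 23.000
    endloop
  endfacet
  facet normal 1.0000 0.0000 0.0000
    outer loop
      vertex 13.000 0.000 0.000
      vertex 13.000 3.000 23.000
      vertex 13.000 0.000 23.000
    endloop
  endfacet
  facet normal 0.0000 1.0000 0.0000
    outer loop
      vertex 13.000 3.000 0.000
      vertex 6.000 3.000 0.000
      vertex 6.000 3.000 23.000
    endloop
  endfacet
  facet normal 0.0000 1.0000 0.0000
    outer loop
      vertex 13.000 3.000 0.000
      vertex 6.000 3.000 23.000
      vertex 13.000 3.000 23.000
    endloop
  endfacet
  facet normal 1.0000 0.0000 0.0000
    outer loop
      vertex 6.000 3.000 0.000
      vertex 6.000 16.000 0.000
      vertex 6.000 16.000 23.000
    endloop
  endfacet
  facet normal 1.0000 0.0000 0.0000
    outer loop
      vertex 6.000 3.000 0.000
      vertex 6.000 16.000 23.000
      vertex 6.000 3.000 23.000
    endloop
  endfacet
  facet normal 0.0000 1.0000 0.0000
    outer loop
      vertex 6.000 16.000 0.000
      vertex 0.000 16.000 0.000
      vertex 0.000 16.000 23.000
    endloop
  endfacet
  facet normal 0.0000 1.0000 0.0000
    outer loop
      vertex 6.000 16.000 0.000
      vertex 0.000 16.000 23.000
      vertex 6.000 16.000 23.000
    endloop
  endfacet
  facet normal -1.0000 0.0000 0.0000
    outer loop
      vertex 0.000 16.000 0.000
      vertex 0.000 0.000 0.000
      vertex 0.000 0.000 23.000
    endloop
  endfacet
  facet normal -1.0000 0.0000 0.0000
    outer loop
      vertex 0.000 16.000 0.000
      vertex 0.000 0.000 23.000
      vertex 0.000 16.000 23.000
    endloop
  endfacet
endsolid part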